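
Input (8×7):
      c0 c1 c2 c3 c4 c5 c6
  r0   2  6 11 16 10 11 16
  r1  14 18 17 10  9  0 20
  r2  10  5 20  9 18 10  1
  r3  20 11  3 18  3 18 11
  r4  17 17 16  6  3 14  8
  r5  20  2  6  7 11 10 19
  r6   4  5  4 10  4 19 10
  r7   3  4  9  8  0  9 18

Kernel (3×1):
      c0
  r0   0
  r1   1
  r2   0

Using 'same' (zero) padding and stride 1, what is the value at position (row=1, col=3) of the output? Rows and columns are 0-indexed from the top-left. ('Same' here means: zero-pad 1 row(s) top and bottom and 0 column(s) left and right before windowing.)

The receptive field on the zero-padded input at this output position is [16 / 10 / 9]. Elementwise product with the kernel and sum: 10·1.

10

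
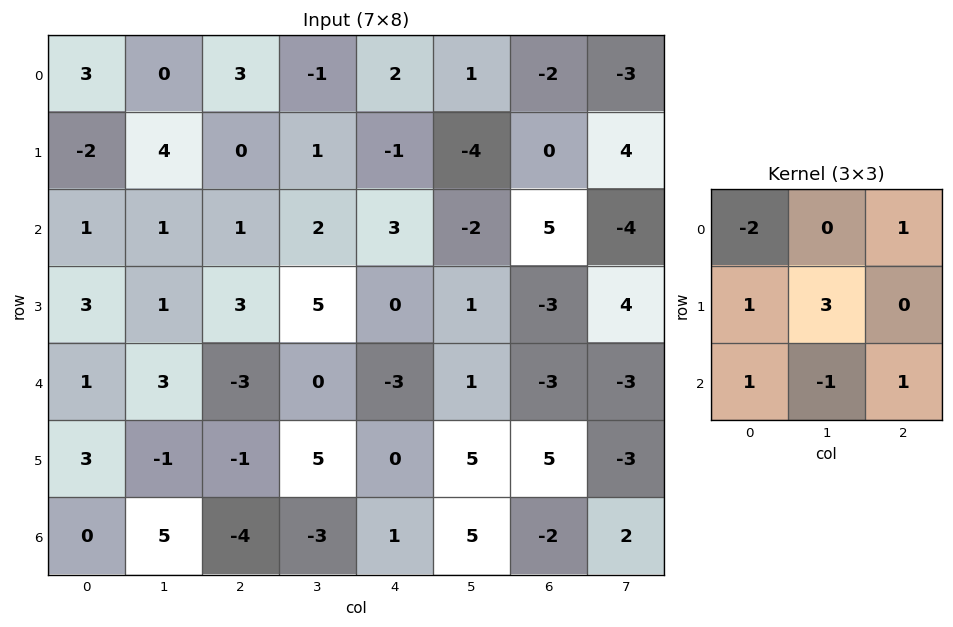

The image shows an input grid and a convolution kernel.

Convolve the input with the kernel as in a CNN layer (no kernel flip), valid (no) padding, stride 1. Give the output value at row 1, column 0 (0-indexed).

13

The receptive field on the input at this output position is [-2 4 0 / 1 1 1 / 3 1 3]. Elementwise product with the kernel and sum: -2·-2 + 0·1 + 1·1 + 1·3 + 3·1 + 1·-1 + 3·1.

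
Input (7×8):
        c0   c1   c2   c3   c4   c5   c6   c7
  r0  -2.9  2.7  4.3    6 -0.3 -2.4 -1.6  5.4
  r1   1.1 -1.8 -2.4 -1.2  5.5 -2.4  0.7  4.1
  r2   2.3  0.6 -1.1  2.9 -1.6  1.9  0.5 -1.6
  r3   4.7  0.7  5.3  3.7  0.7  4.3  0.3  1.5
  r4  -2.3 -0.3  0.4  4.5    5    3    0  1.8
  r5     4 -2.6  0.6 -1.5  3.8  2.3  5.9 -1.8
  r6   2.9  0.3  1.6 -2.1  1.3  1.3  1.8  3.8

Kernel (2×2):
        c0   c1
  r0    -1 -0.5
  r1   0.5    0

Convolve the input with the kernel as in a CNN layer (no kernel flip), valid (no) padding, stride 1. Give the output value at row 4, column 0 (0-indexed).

4.45

The receptive field on the input at this output position is [-2.3 -0.3 / 4 -2.6]. Elementwise product with the kernel and sum: -2.3·-1 + -0.3·-0.5 + 4·0.5.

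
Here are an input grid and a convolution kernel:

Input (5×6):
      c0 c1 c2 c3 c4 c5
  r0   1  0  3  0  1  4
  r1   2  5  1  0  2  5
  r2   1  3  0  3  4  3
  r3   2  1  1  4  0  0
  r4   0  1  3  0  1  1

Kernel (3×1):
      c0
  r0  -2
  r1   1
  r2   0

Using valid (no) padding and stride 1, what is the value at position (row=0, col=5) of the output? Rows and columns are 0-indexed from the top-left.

-3

The receptive field on the input at this output position is [4 / 5 / 3]. Elementwise product with the kernel and sum: 4·-2 + 5·1.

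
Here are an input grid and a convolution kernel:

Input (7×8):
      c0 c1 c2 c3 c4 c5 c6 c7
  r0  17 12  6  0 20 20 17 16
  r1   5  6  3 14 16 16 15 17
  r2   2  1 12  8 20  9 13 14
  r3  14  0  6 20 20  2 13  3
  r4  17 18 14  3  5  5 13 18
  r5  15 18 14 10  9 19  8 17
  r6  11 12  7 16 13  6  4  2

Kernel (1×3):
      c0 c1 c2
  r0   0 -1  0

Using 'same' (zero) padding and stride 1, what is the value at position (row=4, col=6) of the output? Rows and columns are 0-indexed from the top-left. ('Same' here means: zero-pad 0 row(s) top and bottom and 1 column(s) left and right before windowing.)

-13

The receptive field on the zero-padded input at this output position is [5 13 18]. Elementwise product with the kernel and sum: 13·-1.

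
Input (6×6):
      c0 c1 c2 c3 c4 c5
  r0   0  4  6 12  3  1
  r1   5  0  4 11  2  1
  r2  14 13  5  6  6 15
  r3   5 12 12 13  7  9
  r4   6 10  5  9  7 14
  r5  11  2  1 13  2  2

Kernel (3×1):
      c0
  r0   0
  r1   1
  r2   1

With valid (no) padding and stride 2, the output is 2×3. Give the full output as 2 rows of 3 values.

Output[0,0]: The receptive field on the input at this output position is [0 / 5 / 14]. Elementwise product with the kernel and sum: 5·1 + 14·1.
Output[0,1]: The receptive field on the input at this output position is [6 / 4 / 5]. Elementwise product with the kernel and sum: 4·1 + 5·1.

19 9 8
11 17 14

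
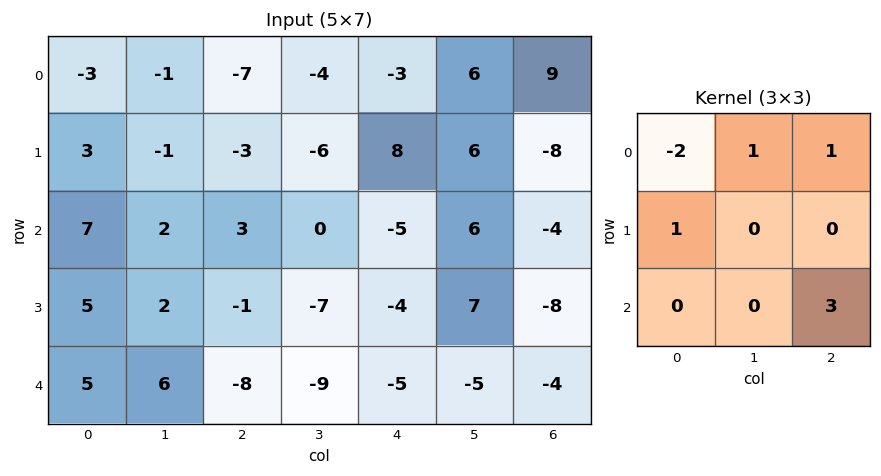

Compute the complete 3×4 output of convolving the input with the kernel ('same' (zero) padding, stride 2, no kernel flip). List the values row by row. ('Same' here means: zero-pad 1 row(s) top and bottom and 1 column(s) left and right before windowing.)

Output[0,0]: The receptive field on the zero-padded input at this output position is [0 0 0 / 0 -3 -1 / 0 3 -1]. Elementwise product with the kernel and sum: 0·-2 + 0·1 + 0·1 + 0·1 + -1·3.

-3 -19 14 6
8 -26 47 -14
7 -6 8 -27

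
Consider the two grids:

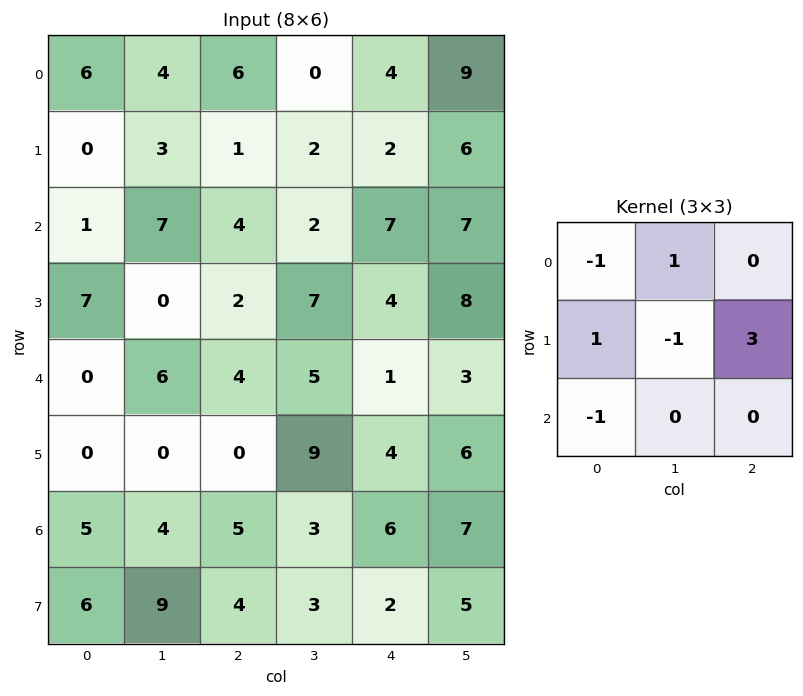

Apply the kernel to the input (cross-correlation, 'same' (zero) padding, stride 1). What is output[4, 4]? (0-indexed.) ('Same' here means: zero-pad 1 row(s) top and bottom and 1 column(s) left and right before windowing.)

The receptive field on the zero-padded input at this output position is [7 4 8 / 5 1 3 / 9 4 6]. Elementwise product with the kernel and sum: 7·-1 + 4·1 + 5·1 + 1·-1 + 3·3 + 9·-1.

1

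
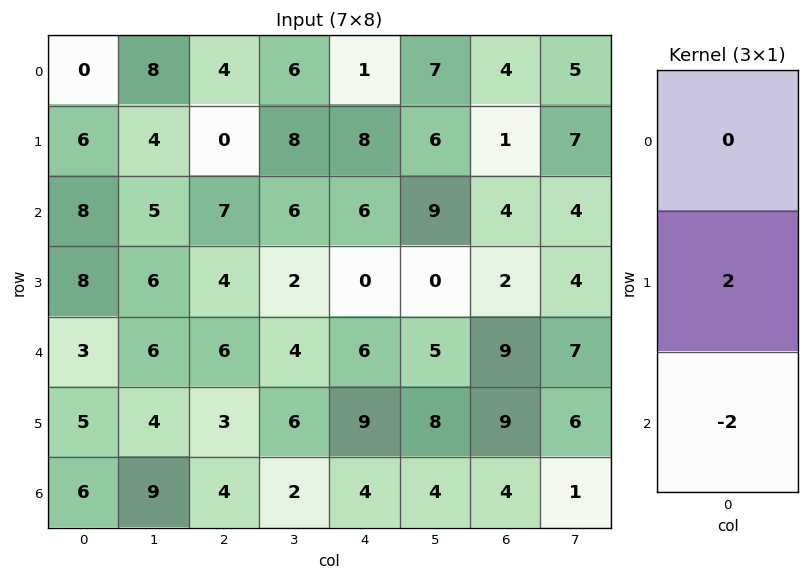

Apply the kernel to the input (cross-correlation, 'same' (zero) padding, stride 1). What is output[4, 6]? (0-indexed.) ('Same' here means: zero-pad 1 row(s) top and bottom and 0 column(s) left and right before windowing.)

0

The receptive field on the zero-padded input at this output position is [2 / 9 / 9]. Elementwise product with the kernel and sum: 9·2 + 9·-2.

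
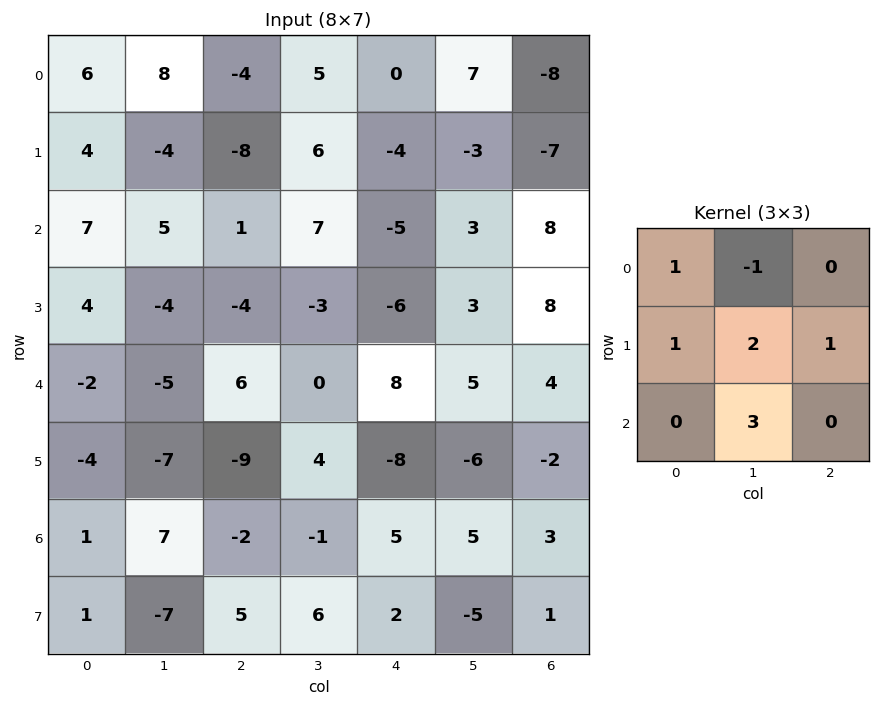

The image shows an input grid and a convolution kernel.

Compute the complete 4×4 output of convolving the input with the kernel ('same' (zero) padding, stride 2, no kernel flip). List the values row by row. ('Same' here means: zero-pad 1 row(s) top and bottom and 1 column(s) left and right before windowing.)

32 -19 0 -30
27 6 -8 47
-25 -20 0 2
16 19 32 10

Output[0,0]: The receptive field on the zero-padded input at this output position is [0 0 0 / 0 6 8 / 0 4 -4]. Elementwise product with the kernel and sum: 0·1 + 0·-1 + 0·1 + 6·2 + 8·1 + 4·3.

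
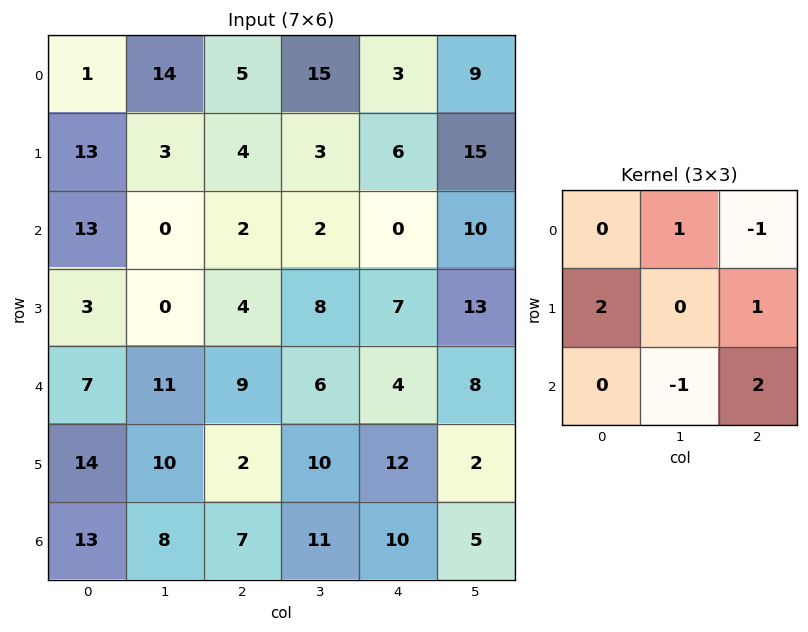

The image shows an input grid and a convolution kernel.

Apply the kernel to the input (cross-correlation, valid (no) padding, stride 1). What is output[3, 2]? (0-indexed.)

37

The receptive field on the input at this output position is [4 8 7 / 9 6 4 / 2 10 12]. Elementwise product with the kernel and sum: 8·1 + 7·-1 + 9·2 + 4·1 + 10·-1 + 12·2.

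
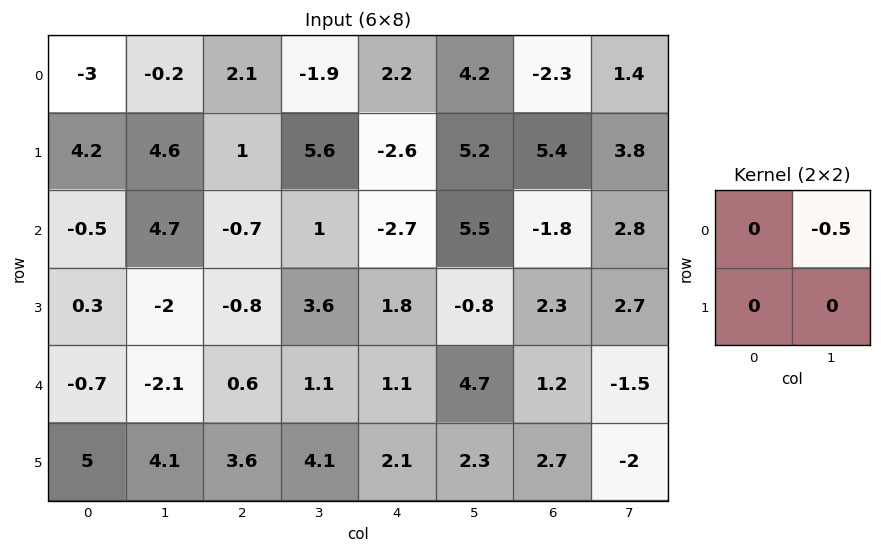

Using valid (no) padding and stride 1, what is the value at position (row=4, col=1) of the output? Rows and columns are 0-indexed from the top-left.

The receptive field on the input at this output position is [-2.1 0.6 / 4.1 3.6]. Elementwise product with the kernel and sum: 0.6·-0.5.

-0.3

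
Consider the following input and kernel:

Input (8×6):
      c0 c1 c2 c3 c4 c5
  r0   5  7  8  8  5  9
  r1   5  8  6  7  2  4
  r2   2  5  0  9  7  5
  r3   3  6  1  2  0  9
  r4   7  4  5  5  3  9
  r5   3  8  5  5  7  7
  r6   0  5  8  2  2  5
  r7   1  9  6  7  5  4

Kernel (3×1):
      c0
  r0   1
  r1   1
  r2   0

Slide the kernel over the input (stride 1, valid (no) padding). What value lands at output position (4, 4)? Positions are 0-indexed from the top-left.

The receptive field on the input at this output position is [3 / 7 / 2]. Elementwise product with the kernel and sum: 3·1 + 7·1.

10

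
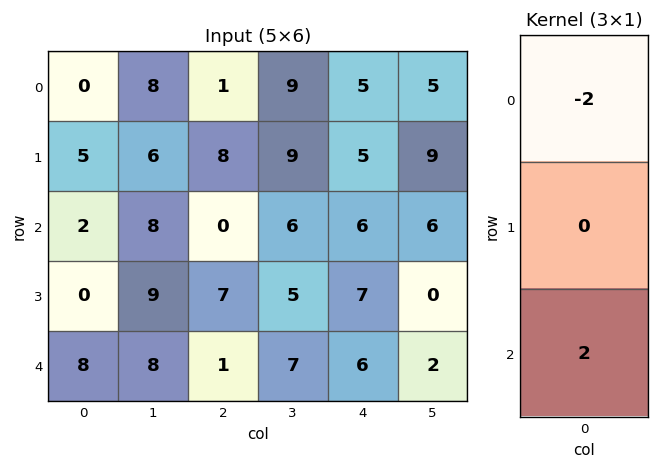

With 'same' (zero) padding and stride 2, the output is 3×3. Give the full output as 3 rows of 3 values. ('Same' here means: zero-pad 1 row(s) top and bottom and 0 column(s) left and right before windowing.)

Output[0,0]: The receptive field on the zero-padded input at this output position is [0 / 0 / 5]. Elementwise product with the kernel and sum: 0·-2 + 5·2.
Output[0,1]: The receptive field on the zero-padded input at this output position is [0 / 1 / 8]. Elementwise product with the kernel and sum: 0·-2 + 8·2.

10 16 10
-10 -2 4
0 -14 -14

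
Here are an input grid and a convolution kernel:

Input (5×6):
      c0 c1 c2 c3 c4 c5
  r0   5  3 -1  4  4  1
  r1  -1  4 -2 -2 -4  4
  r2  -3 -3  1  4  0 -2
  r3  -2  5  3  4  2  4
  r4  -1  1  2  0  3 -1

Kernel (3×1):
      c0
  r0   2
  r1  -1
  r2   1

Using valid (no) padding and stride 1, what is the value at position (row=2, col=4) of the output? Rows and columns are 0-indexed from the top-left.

1

The receptive field on the input at this output position is [0 / 2 / 3]. Elementwise product with the kernel and sum: 0·2 + 2·-1 + 3·1.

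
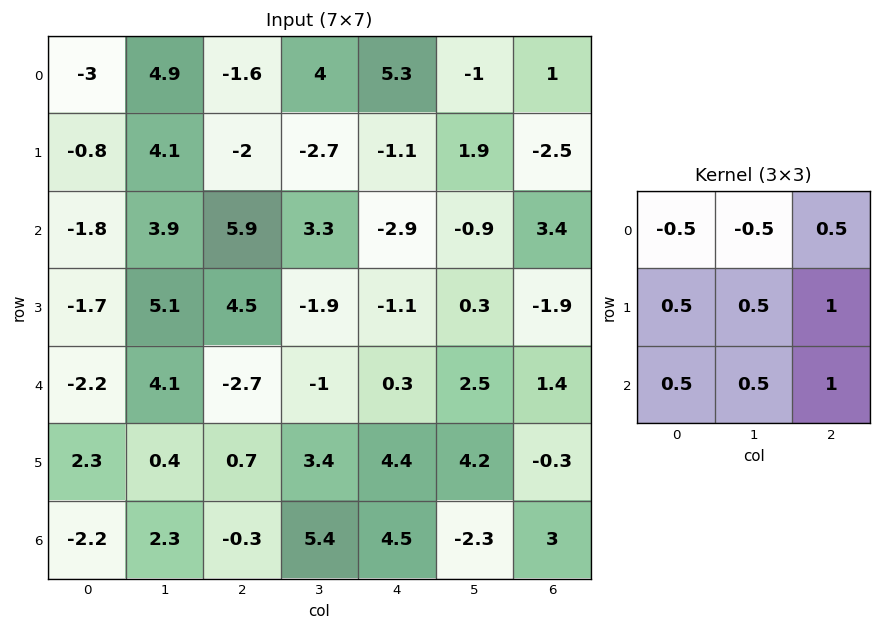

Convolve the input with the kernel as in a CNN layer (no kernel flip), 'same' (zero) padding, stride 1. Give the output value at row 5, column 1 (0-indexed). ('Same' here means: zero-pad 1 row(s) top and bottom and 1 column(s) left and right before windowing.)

The receptive field on the zero-padded input at this output position is [-2.2 4.1 -2.7 / 2.3 0.4 0.7 / -2.2 2.3 -0.3]. Elementwise product with the kernel and sum: -2.2·-0.5 + 4.1·-0.5 + -2.7·0.5 + 2.3·0.5 + 0.4·0.5 + 0.7·1 + -2.2·0.5 + 2.3·0.5 + -0.3·1.

-0.5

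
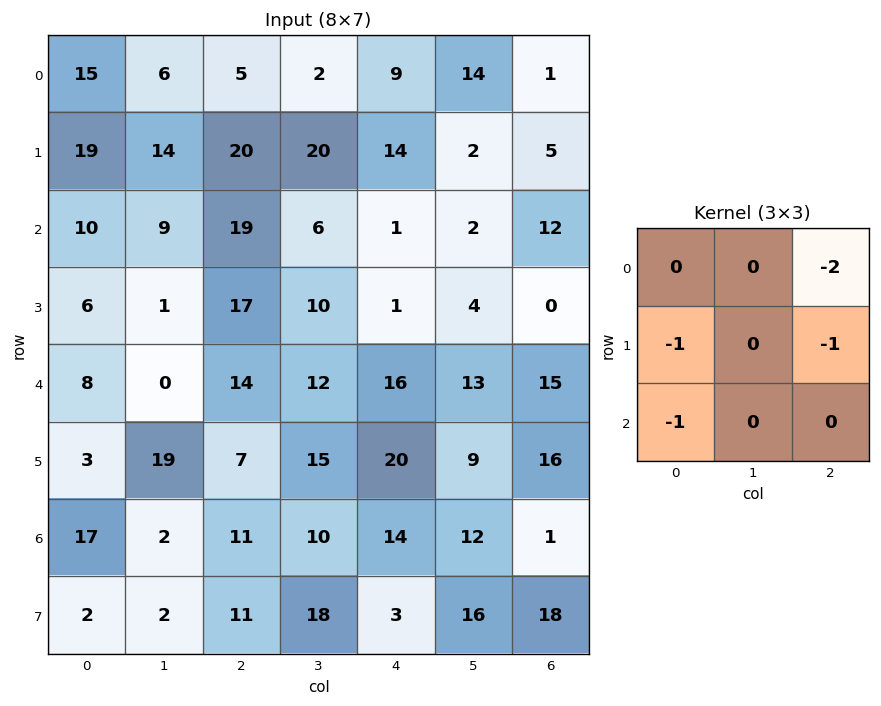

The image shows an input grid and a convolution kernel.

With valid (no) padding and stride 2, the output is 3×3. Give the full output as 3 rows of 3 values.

-59 -71 -22
-69 -34 -41
-55 -70 -80

Output[0,0]: The receptive field on the input at this output position is [15 6 5 / 19 14 20 / 10 9 19]. Elementwise product with the kernel and sum: 5·-2 + 19·-1 + 20·-1 + 10·-1.
Output[0,1]: The receptive field on the input at this output position is [5 2 9 / 20 20 14 / 19 6 1]. Elementwise product with the kernel and sum: 9·-2 + 20·-1 + 14·-1 + 19·-1.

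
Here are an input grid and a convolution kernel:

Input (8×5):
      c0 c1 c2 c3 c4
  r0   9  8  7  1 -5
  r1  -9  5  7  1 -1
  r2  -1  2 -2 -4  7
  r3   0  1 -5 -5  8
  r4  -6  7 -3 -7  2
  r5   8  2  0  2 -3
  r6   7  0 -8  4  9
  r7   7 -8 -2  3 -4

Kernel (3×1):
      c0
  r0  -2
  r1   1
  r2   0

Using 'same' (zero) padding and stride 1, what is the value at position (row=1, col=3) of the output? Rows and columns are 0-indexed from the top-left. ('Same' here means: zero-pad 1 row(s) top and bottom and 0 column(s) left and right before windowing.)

-1

The receptive field on the zero-padded input at this output position is [1 / 1 / -4]. Elementwise product with the kernel and sum: 1·-2 + 1·1.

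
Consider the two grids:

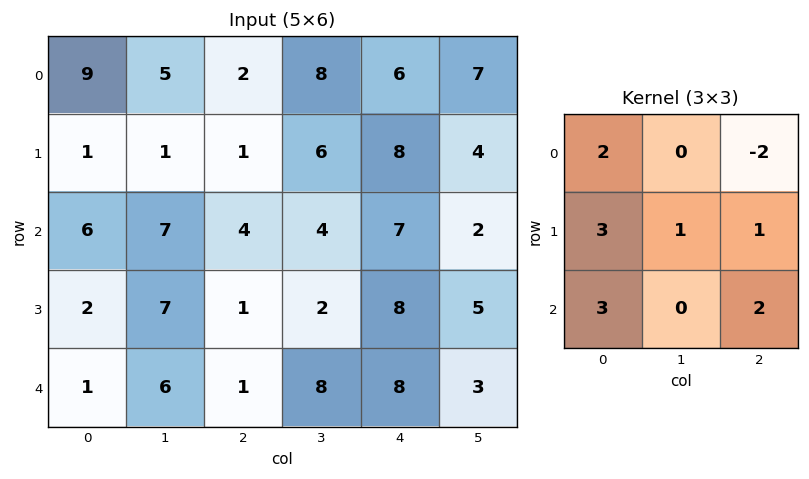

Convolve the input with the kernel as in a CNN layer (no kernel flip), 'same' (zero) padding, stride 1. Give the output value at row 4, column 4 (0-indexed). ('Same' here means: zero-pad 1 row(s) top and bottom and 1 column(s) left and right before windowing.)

29

The receptive field on the zero-padded input at this output position is [2 8 5 / 8 8 3 / 0 0 0]. Elementwise product with the kernel and sum: 2·2 + 5·-2 + 8·3 + 8·1 + 3·1 + 0·3 + 0·2.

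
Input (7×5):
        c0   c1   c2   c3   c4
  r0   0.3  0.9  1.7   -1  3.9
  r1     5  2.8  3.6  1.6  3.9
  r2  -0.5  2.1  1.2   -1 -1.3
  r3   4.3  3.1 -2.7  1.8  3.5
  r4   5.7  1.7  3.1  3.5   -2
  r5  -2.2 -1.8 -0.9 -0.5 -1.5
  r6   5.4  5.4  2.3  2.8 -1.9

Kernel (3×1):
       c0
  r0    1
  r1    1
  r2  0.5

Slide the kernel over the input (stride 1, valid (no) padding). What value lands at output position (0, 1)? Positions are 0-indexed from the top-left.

4.75

The receptive field on the input at this output position is [0.9 / 2.8 / 2.1]. Elementwise product with the kernel and sum: 0.9·1 + 2.8·1 + 2.1·0.5.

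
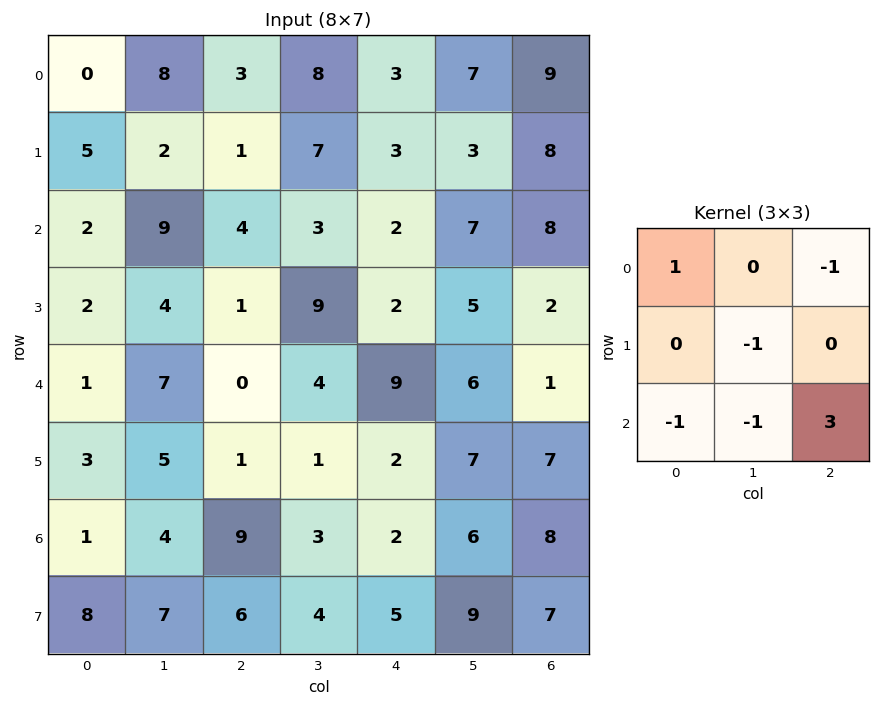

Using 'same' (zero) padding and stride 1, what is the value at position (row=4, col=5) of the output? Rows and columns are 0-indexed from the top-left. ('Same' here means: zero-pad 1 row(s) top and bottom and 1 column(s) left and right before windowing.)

The receptive field on the zero-padded input at this output position is [2 5 2 / 9 6 1 / 2 7 7]. Elementwise product with the kernel and sum: 2·1 + 2·-1 + 6·-1 + 2·-1 + 7·-1 + 7·3.

6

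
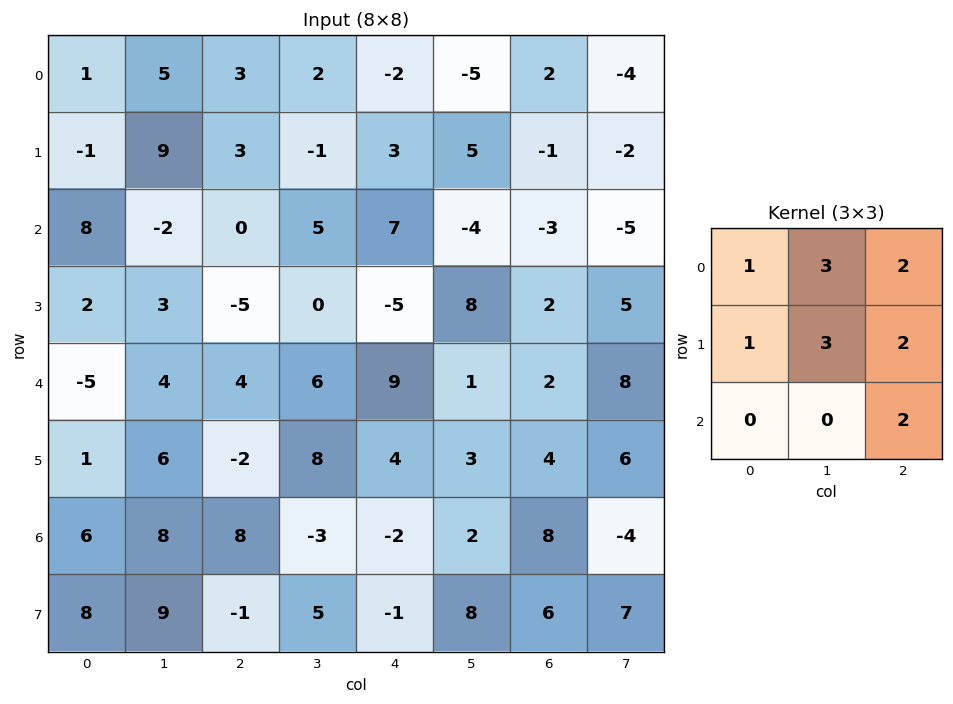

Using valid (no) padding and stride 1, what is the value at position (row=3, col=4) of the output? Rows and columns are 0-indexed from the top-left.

The receptive field on the input at this output position is [-5 8 2 / 9 1 2 / 4 3 4]. Elementwise product with the kernel and sum: -5·1 + 8·3 + 2·2 + 9·1 + 1·3 + 2·2 + 4·2.

47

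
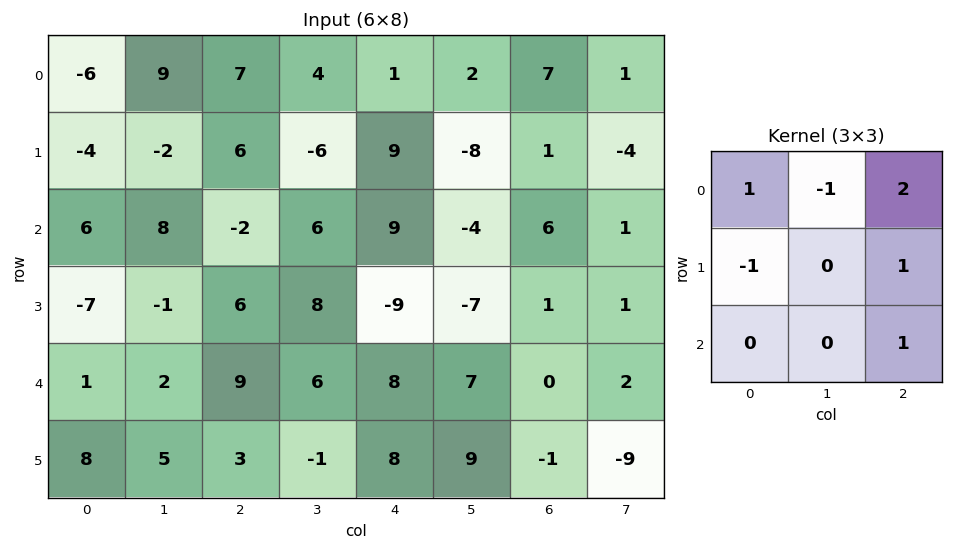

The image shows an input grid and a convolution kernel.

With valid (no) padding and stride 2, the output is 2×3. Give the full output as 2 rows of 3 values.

7 17 11
16 3 35

Output[0,0]: The receptive field on the input at this output position is [-6 9 7 / -4 -2 6 / 6 8 -2]. Elementwise product with the kernel and sum: -6·1 + 9·-1 + 7·2 + -4·-1 + 6·1 + -2·1.
Output[0,1]: The receptive field on the input at this output position is [7 4 1 / 6 -6 9 / -2 6 9]. Elementwise product with the kernel and sum: 7·1 + 4·-1 + 1·2 + 6·-1 + 9·1 + 9·1.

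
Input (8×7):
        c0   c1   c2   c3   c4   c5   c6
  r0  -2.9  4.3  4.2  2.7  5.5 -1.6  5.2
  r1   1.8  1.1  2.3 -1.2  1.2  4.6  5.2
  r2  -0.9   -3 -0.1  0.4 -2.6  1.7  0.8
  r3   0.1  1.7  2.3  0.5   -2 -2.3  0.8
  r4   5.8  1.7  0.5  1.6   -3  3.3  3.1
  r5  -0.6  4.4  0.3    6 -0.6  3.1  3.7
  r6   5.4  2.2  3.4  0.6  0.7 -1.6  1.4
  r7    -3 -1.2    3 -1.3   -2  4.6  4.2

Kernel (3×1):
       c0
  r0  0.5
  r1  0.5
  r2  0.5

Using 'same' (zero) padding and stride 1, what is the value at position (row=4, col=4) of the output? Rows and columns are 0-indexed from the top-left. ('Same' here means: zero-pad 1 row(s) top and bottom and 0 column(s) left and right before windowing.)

-2.8

The receptive field on the zero-padded input at this output position is [-2 / -3 / -0.6]. Elementwise product with the kernel and sum: -2·0.5 + -3·0.5 + -0.6·0.5.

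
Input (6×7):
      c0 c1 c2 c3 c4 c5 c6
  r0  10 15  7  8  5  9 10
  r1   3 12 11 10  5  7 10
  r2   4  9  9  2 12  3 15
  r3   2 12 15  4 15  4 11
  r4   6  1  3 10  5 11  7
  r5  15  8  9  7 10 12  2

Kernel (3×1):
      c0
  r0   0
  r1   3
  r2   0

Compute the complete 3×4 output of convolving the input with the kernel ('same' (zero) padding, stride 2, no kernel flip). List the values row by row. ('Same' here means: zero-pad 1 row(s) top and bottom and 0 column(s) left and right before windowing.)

Output[0,0]: The receptive field on the zero-padded input at this output position is [0 / 10 / 3]. Elementwise product with the kernel and sum: 10·3.
Output[0,1]: The receptive field on the zero-padded input at this output position is [0 / 7 / 11]. Elementwise product with the kernel and sum: 7·3.

30 21 15 30
12 27 36 45
18 9 15 21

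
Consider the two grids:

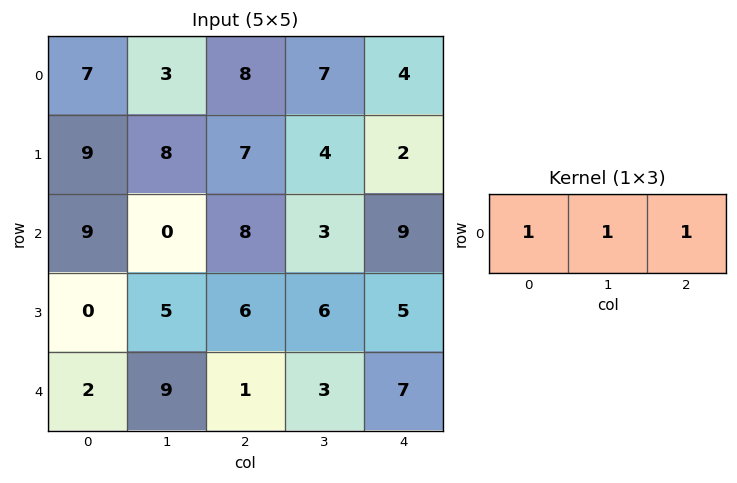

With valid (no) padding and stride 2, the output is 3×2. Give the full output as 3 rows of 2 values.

Output[0,0]: The receptive field on the input at this output position is [7 3 8]. Elementwise product with the kernel and sum: 7·1 + 3·1 + 8·1.

18 19
17 20
12 11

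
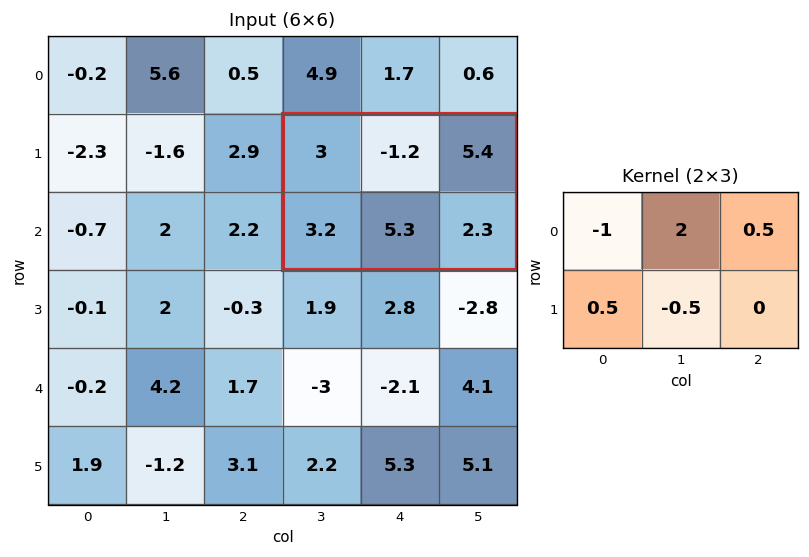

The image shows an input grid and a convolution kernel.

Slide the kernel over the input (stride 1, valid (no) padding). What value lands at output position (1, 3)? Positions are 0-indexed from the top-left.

The receptive field on the input at this output position is [3 -1.2 5.4 / 3.2 5.3 2.3]. Elementwise product with the kernel and sum: 3·-1 + -1.2·2 + 5.4·0.5 + 3.2·0.5 + 5.3·-0.5.

-3.75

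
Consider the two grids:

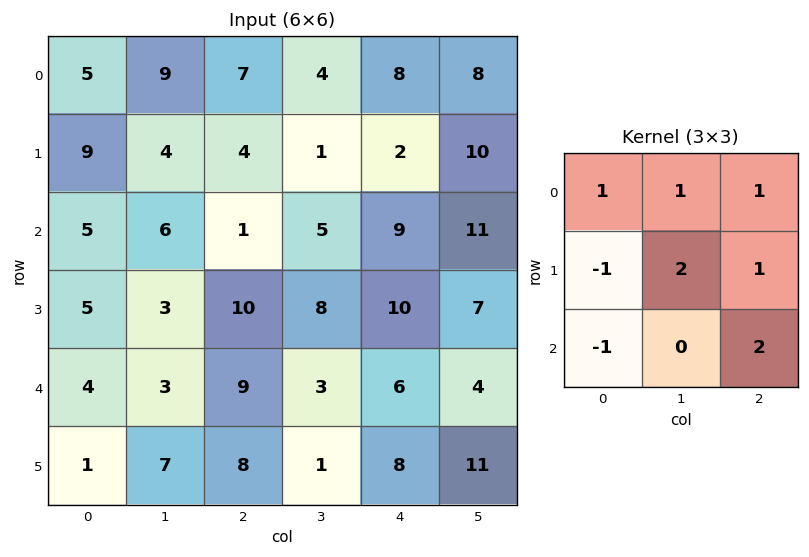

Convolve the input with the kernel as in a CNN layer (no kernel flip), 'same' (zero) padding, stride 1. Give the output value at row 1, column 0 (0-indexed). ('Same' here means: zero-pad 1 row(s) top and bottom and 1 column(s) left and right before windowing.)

48

The receptive field on the zero-padded input at this output position is [0 5 9 / 0 9 4 / 0 5 6]. Elementwise product with the kernel and sum: 0·1 + 5·1 + 9·1 + 0·-1 + 9·2 + 4·1 + 0·-1 + 6·2.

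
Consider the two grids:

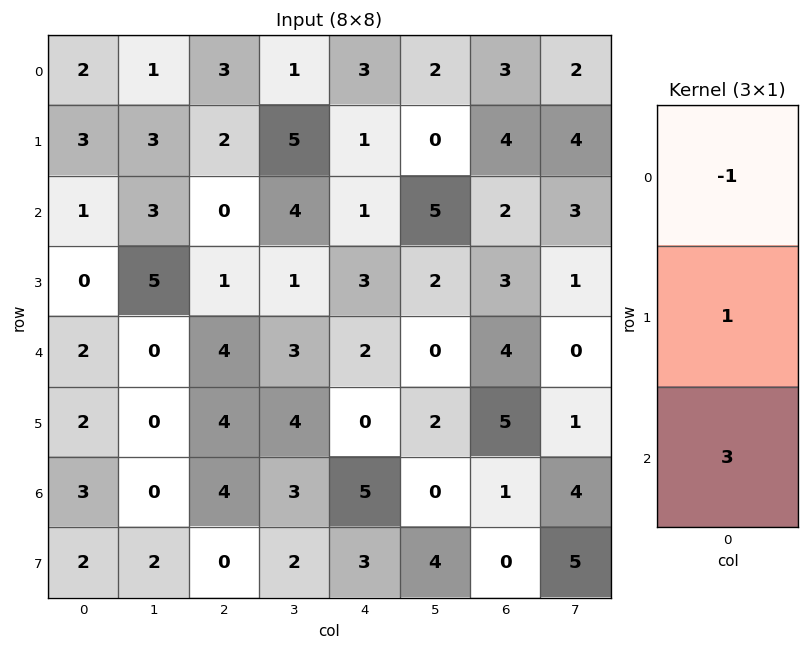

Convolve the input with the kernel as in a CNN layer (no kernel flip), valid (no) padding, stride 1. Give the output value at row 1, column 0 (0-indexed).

The receptive field on the input at this output position is [3 / 1 / 0]. Elementwise product with the kernel and sum: 3·-1 + 1·1 + 0·3.

-2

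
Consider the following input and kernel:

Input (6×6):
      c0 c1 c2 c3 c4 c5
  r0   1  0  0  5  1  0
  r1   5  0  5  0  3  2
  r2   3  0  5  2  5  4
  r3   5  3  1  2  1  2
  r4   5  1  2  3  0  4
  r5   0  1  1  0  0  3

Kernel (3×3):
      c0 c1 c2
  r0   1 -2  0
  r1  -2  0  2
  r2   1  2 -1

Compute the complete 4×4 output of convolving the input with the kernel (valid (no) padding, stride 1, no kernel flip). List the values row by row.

-1 8 -10 15
19 -3 9 0
0 -10 9 -9
-6 8 -6 -1

Output[0,0]: The receptive field on the input at this output position is [1 0 0 / 5 0 5 / 3 0 5]. Elementwise product with the kernel and sum: 1·1 + 0·-2 + 5·-2 + 5·2 + 3·1 + 0·2 + 5·-1.
Output[0,1]: The receptive field on the input at this output position is [0 0 5 / 0 5 0 / 0 5 2]. Elementwise product with the kernel and sum: 0·1 + 0·-2 + 0·-2 + 0·2 + 0·1 + 5·2 + 2·-1.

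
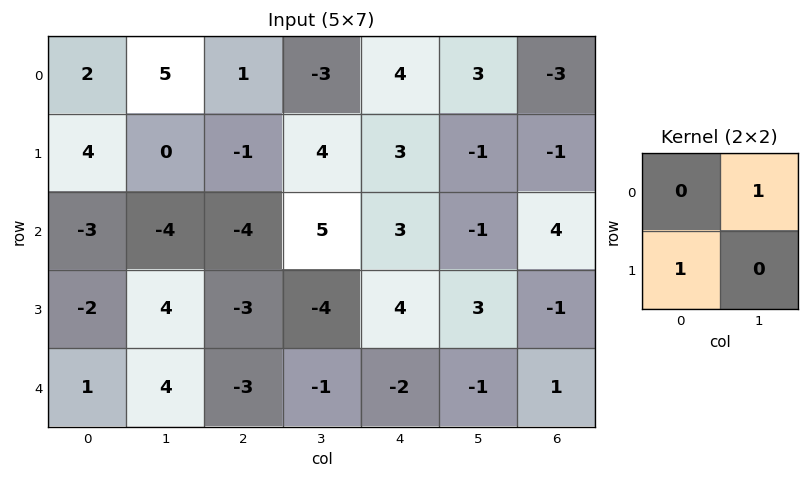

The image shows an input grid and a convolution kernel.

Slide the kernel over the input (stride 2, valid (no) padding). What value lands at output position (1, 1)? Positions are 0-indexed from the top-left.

2

The receptive field on the input at this output position is [-4 5 / -3 -4]. Elementwise product with the kernel and sum: 5·1 + -3·1.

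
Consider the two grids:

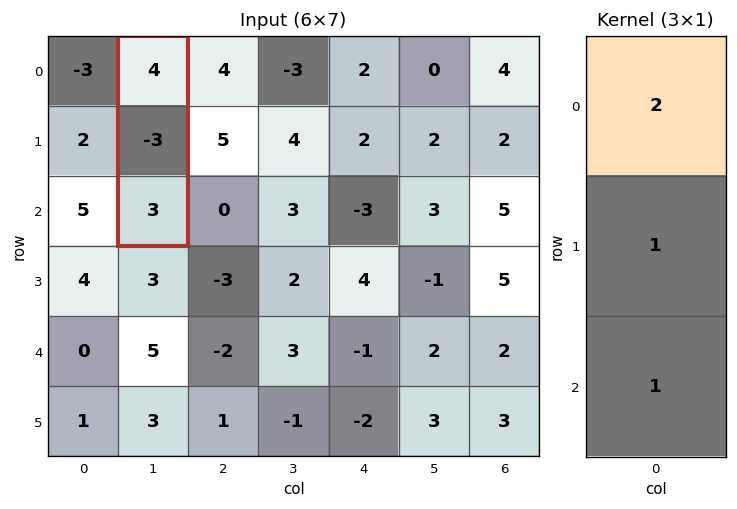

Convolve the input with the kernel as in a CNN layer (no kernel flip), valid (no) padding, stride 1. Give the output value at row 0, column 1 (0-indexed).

8

The receptive field on the input at this output position is [4 / -3 / 3]. Elementwise product with the kernel and sum: 4·2 + -3·1 + 3·1.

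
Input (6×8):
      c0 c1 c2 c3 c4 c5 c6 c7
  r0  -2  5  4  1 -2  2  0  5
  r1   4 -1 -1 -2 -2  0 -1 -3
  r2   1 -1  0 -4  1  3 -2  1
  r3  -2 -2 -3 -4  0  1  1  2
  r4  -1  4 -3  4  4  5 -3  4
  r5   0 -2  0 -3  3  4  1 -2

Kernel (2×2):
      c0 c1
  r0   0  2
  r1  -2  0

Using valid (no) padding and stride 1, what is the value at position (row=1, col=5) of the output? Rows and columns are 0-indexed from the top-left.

-8

The receptive field on the input at this output position is [0 -1 / 3 -2]. Elementwise product with the kernel and sum: -1·2 + 3·-2.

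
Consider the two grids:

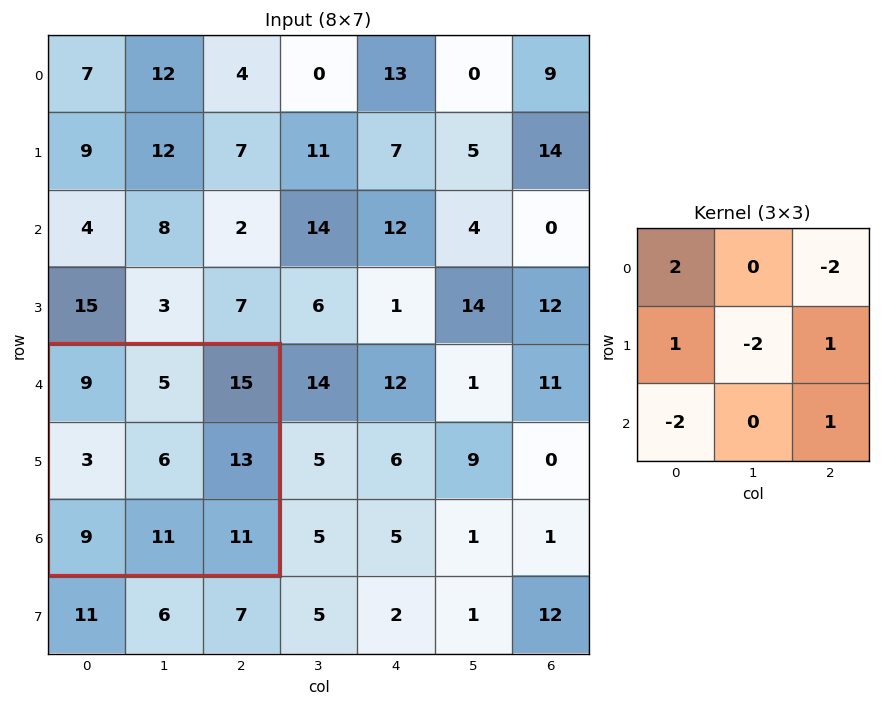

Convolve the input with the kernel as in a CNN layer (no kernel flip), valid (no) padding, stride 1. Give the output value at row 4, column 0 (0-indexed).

The receptive field on the input at this output position is [9 5 15 / 3 6 13 / 9 11 11]. Elementwise product with the kernel and sum: 9·2 + 15·-2 + 3·1 + 6·-2 + 13·1 + 9·-2 + 11·1.

-15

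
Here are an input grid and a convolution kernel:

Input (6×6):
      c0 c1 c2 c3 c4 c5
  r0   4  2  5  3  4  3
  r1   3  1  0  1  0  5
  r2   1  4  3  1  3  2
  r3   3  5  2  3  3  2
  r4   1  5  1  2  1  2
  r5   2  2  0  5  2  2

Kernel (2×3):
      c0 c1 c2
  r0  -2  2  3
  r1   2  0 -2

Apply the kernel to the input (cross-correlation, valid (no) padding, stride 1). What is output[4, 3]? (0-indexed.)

10

The receptive field on the input at this output position is [2 1 2 / 5 2 2]. Elementwise product with the kernel and sum: 2·-2 + 1·2 + 2·3 + 5·2 + 2·-2.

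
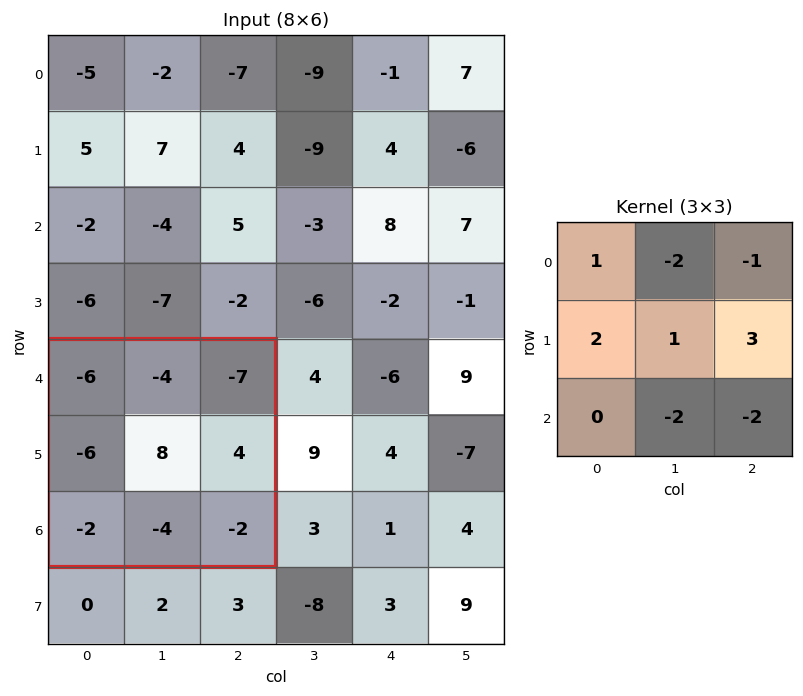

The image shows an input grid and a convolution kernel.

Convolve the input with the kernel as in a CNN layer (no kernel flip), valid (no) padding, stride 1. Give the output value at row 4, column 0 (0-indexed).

29

The receptive field on the input at this output position is [-6 -4 -7 / -6 8 4 / -2 -4 -2]. Elementwise product with the kernel and sum: -6·1 + -4·-2 + -7·-1 + -6·2 + 8·1 + 4·3 + -4·-2 + -2·-2.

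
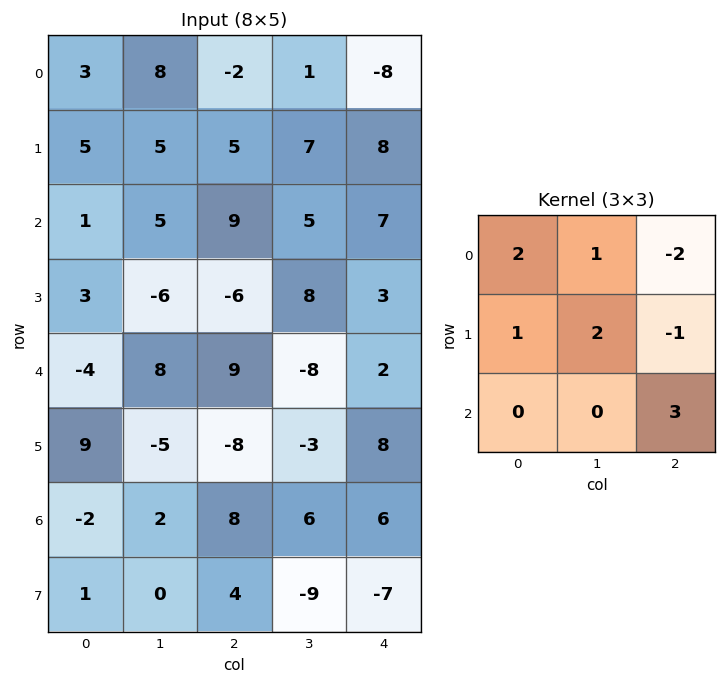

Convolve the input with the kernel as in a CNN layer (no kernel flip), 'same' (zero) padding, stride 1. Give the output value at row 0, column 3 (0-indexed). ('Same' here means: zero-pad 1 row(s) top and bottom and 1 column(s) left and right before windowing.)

32

The receptive field on the zero-padded input at this output position is [0 0 0 / -2 1 -8 / 5 7 8]. Elementwise product with the kernel and sum: 0·2 + 0·1 + 0·-2 + -2·1 + 1·2 + -8·-1 + 8·3.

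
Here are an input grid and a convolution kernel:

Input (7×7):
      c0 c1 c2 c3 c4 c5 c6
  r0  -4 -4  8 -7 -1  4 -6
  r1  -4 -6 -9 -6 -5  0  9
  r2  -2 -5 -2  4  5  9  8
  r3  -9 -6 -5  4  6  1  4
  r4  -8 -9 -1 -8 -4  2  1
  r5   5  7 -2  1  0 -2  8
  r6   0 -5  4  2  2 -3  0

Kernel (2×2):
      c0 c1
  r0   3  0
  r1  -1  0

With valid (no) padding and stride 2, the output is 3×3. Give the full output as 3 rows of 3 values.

-8 33 2
3 -1 9
-29 -1 -12

Output[0,0]: The receptive field on the input at this output position is [-4 -4 / -4 -6]. Elementwise product with the kernel and sum: -4·3 + -4·-1.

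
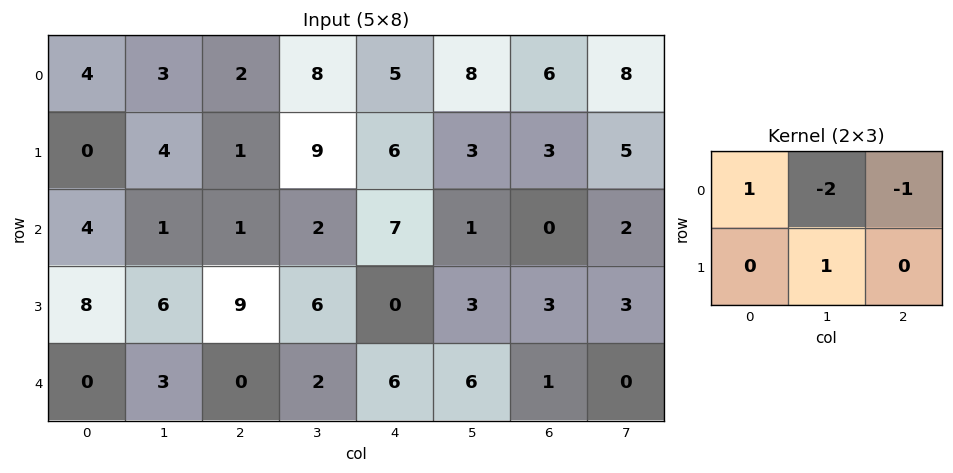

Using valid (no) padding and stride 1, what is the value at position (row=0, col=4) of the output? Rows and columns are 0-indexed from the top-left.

-14

The receptive field on the input at this output position is [5 8 6 / 6 3 3]. Elementwise product with the kernel and sum: 5·1 + 8·-2 + 6·-1 + 3·1.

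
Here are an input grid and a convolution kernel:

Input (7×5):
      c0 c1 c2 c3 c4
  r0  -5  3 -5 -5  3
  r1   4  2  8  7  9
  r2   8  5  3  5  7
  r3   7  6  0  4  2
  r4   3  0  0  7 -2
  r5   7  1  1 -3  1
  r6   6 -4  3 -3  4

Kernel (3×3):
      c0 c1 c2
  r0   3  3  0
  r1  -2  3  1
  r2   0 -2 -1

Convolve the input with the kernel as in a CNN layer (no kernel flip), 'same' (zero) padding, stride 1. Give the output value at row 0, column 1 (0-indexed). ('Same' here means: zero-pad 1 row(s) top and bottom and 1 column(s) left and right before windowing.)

The receptive field on the zero-padded input at this output position is [0 0 0 / -5 3 -5 / 4 2 8]. Elementwise product with the kernel and sum: 0·3 + 0·3 + -5·-2 + 3·3 + -5·1 + 2·-2 + 8·-1.

2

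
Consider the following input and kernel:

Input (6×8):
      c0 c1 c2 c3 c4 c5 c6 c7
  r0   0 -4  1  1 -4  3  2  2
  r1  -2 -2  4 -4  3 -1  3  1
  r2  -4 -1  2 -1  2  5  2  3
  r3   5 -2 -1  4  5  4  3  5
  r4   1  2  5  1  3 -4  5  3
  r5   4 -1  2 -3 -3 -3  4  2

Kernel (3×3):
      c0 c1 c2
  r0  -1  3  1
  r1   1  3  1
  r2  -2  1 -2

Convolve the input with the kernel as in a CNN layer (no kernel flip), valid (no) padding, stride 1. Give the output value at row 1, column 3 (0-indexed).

11

The receptive field on the input at this output position is [-4 3 -1 / -1 2 5 / 4 5 4]. Elementwise product with the kernel and sum: -4·-1 + 3·3 + -1·1 + -1·1 + 2·3 + 5·1 + 4·-2 + 5·1 + 4·-2.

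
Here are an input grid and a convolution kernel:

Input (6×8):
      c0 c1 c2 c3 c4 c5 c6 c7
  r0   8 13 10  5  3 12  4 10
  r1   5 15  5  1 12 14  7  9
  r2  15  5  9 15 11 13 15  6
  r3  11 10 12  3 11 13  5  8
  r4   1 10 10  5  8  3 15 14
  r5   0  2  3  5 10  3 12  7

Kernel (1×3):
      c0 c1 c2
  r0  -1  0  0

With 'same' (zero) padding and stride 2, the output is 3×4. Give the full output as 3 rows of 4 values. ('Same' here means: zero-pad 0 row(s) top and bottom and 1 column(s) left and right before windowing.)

0 -13 -5 -12
0 -5 -15 -13
0 -10 -5 -3

Output[0,0]: The receptive field on the zero-padded input at this output position is [0 8 13]. Elementwise product with the kernel and sum: 0·-1.
Output[0,1]: The receptive field on the zero-padded input at this output position is [13 10 5]. Elementwise product with the kernel and sum: 13·-1.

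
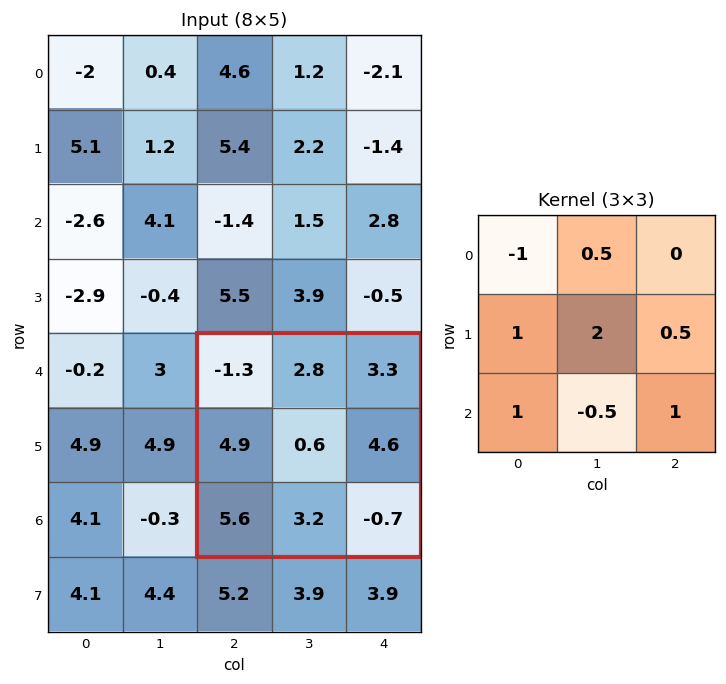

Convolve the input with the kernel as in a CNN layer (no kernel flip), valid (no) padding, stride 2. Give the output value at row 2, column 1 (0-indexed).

14.4

The receptive field on the input at this output position is [-1.3 2.8 3.3 / 4.9 0.6 4.6 / 5.6 3.2 -0.7]. Elementwise product with the kernel and sum: -1.3·-1 + 2.8·0.5 + 4.9·1 + 0.6·2 + 4.6·0.5 + 5.6·1 + 3.2·-0.5 + -0.7·1.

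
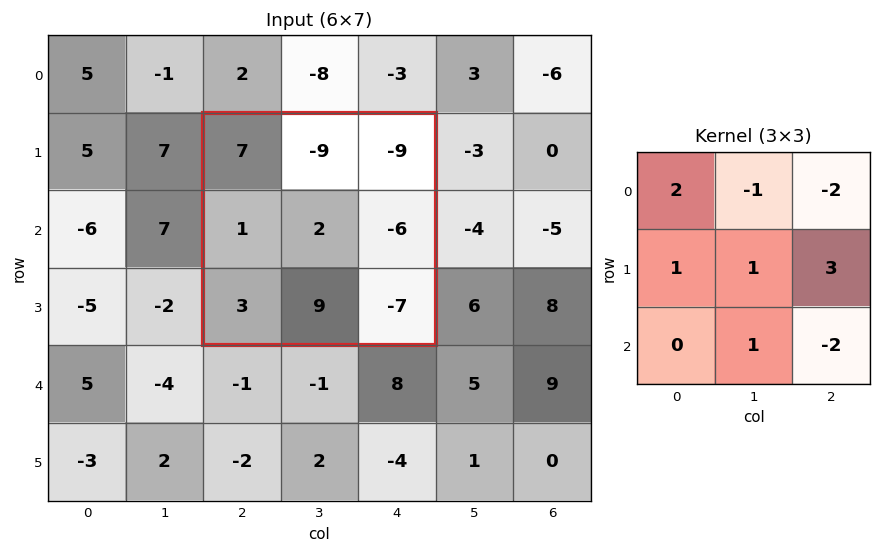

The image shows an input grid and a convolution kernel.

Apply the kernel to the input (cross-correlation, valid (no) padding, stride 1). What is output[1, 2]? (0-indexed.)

49

The receptive field on the input at this output position is [7 -9 -9 / 1 2 -6 / 3 9 -7]. Elementwise product with the kernel and sum: 7·2 + -9·-1 + -9·-2 + 1·1 + 2·1 + -6·3 + 9·1 + -7·-2.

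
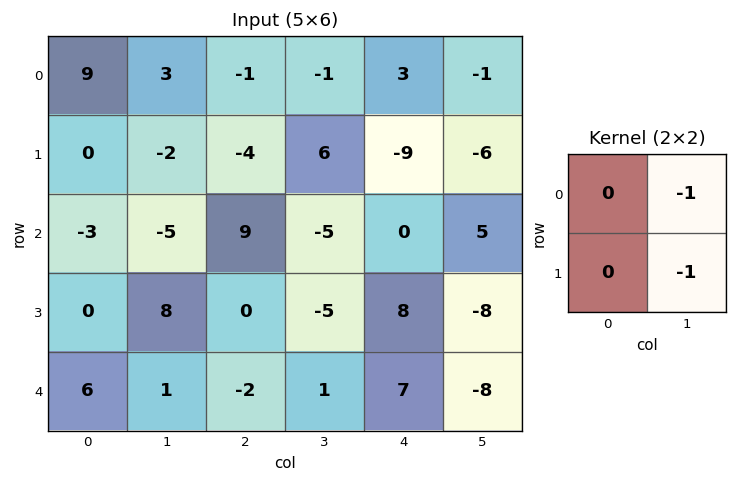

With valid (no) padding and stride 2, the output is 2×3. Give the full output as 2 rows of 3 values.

-1 -5 7
-3 10 3

Output[0,0]: The receptive field on the input at this output position is [9 3 / 0 -2]. Elementwise product with the kernel and sum: 3·-1 + -2·-1.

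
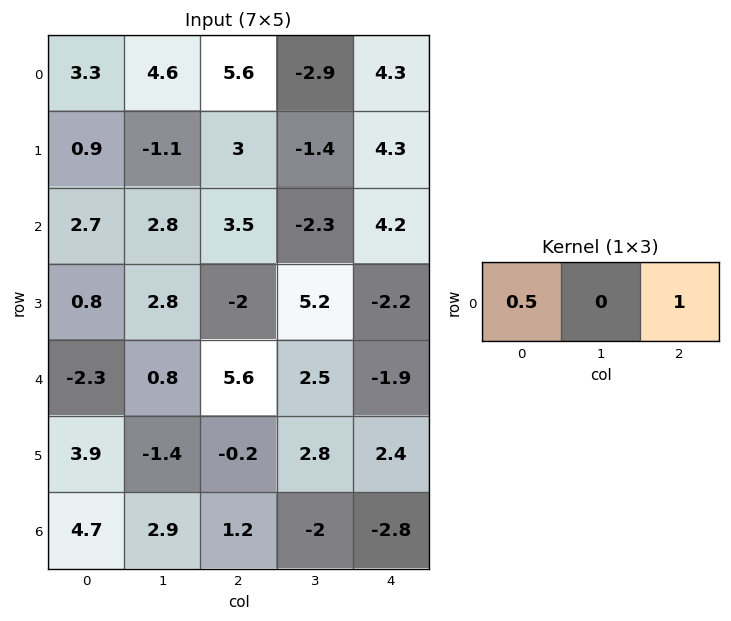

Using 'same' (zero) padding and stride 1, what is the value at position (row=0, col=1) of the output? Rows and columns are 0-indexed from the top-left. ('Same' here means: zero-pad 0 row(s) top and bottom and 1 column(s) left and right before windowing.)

The receptive field on the zero-padded input at this output position is [3.3 4.6 5.6]. Elementwise product with the kernel and sum: 3.3·0.5 + 5.6·1.

7.25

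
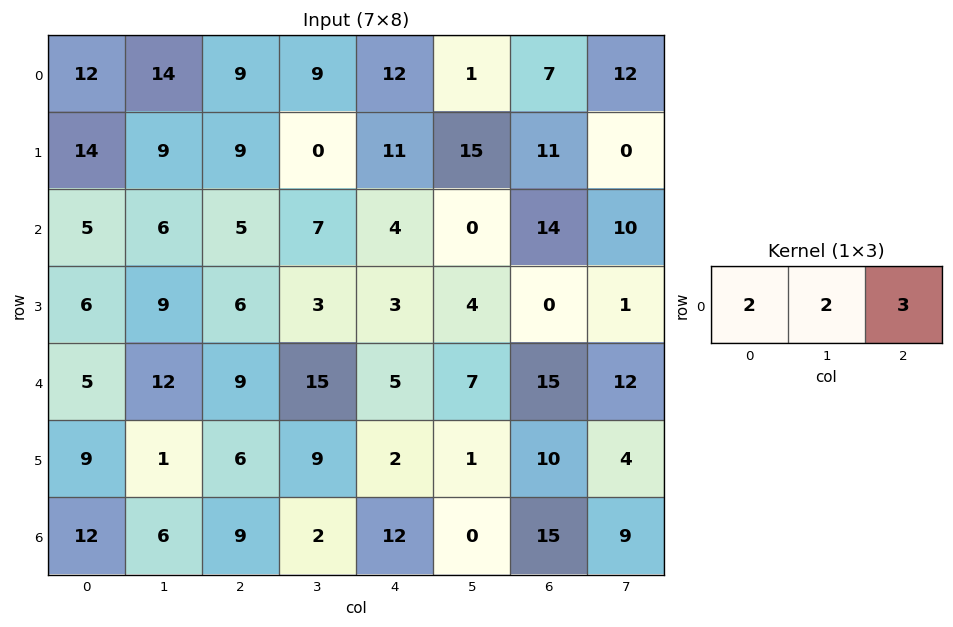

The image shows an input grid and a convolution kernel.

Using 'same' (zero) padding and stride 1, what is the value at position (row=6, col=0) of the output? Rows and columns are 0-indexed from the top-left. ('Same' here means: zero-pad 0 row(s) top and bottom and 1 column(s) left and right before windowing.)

The receptive field on the zero-padded input at this output position is [0 12 6]. Elementwise product with the kernel and sum: 0·2 + 12·2 + 6·3.

42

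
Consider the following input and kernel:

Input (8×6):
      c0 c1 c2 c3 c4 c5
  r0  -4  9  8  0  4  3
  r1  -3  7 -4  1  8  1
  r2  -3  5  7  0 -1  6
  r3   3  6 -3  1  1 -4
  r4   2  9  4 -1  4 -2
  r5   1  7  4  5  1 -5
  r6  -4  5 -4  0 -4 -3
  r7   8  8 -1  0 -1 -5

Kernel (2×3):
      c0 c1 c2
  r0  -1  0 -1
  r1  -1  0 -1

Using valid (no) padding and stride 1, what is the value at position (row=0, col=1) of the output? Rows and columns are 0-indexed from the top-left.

The receptive field on the input at this output position is [9 8 0 / 7 -4 1]. Elementwise product with the kernel and sum: 9·-1 + 0·-1 + 7·-1 + 1·-1.

-17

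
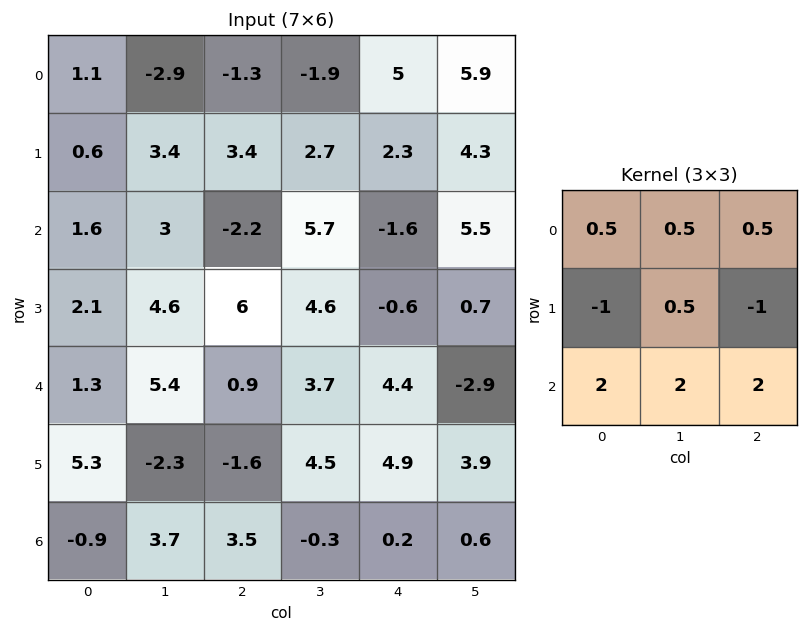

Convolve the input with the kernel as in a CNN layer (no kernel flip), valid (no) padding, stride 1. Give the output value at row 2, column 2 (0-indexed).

The receptive field on the input at this output position is [-2.2 5.7 -1.6 / 6 4.6 -0.6 / 0.9 3.7 4.4]. Elementwise product with the kernel and sum: -2.2·0.5 + 5.7·0.5 + -1.6·0.5 + 6·-1 + 4.6·0.5 + -0.6·-1 + 0.9·2 + 3.7·2 + 4.4·2.

15.85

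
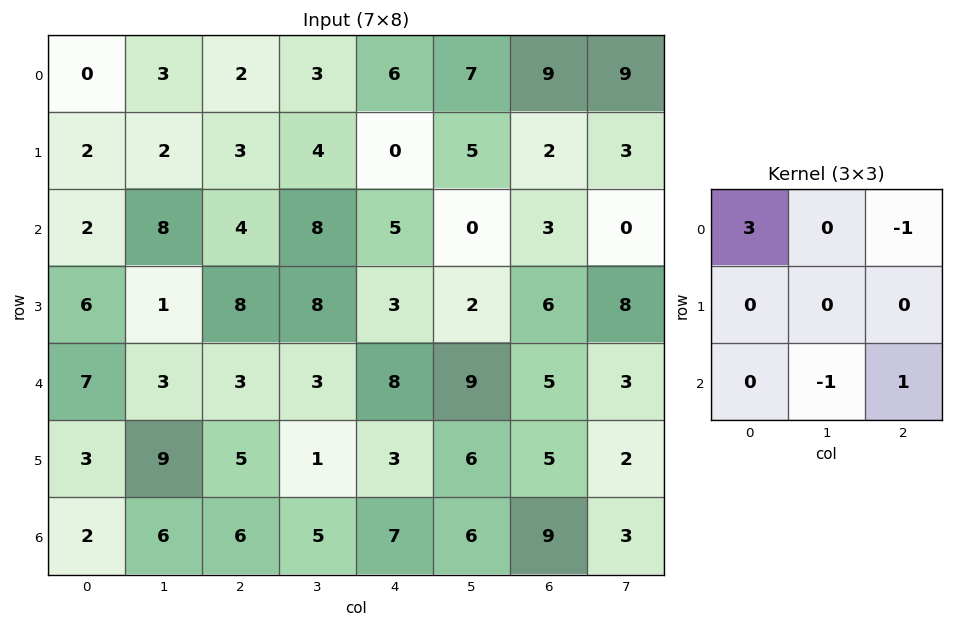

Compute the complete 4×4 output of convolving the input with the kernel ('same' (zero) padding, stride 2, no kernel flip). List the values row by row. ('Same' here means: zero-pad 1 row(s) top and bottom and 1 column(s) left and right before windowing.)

Output[0,0]: The receptive field on the zero-padded input at this output position is [0 0 0 / 0 0 3 / 0 2 2]. Elementwise product with the kernel and sum: 0·3 + 0·-1 + 2·-1 + 2·1.
Output[0,1]: The receptive field on the zero-padded input at this output position is [0 0 0 / 3 2 3 / 2 3 4]. Elementwise product with the kernel and sum: 0·3 + 0·-1 + 3·-1 + 4·1.

0 1 5 1
-7 2 6 14
5 -9 25 -5
-9 26 -3 16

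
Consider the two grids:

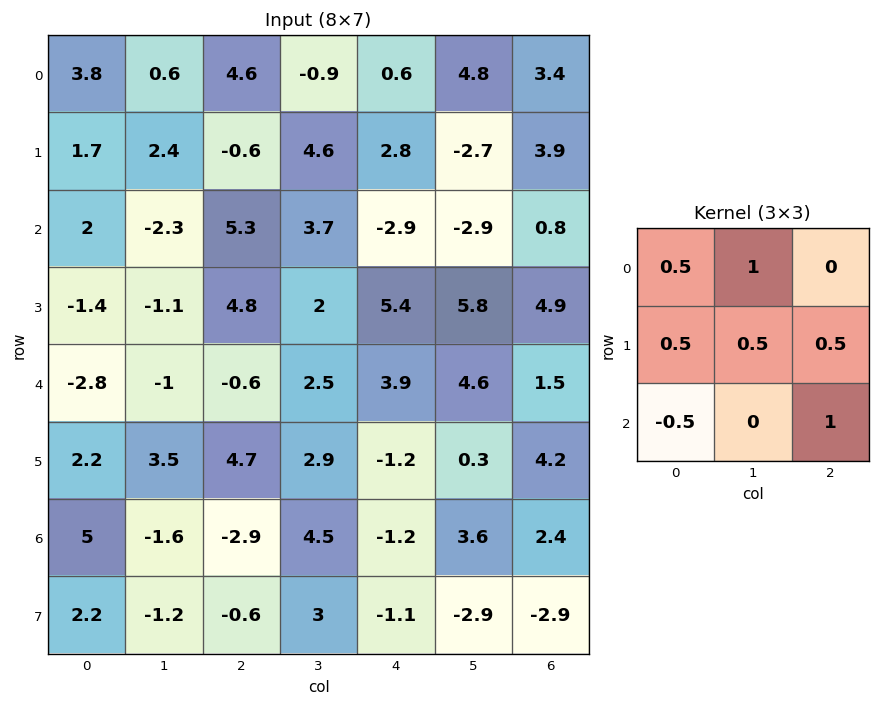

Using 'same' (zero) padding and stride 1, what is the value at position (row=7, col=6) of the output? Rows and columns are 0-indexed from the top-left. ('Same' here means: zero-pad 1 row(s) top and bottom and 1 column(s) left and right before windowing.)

1.3

The receptive field on the zero-padded input at this output position is [3.6 2.4 0 / -2.9 -2.9 0 / 0 0 0]. Elementwise product with the kernel and sum: 3.6·0.5 + 2.4·1 + -2.9·0.5 + -2.9·0.5 + 0·0.5 + 0·-0.5 + 0·1.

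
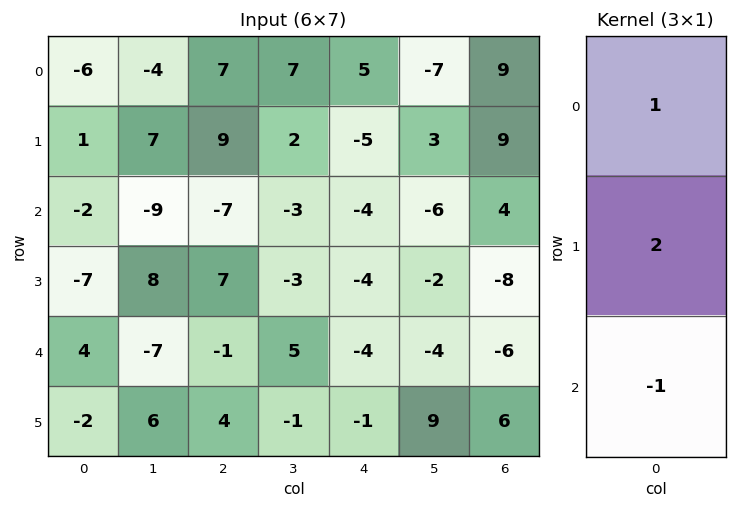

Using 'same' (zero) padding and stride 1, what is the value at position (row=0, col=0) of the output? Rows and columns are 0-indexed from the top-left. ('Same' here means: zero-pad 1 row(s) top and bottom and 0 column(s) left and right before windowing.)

-13

The receptive field on the zero-padded input at this output position is [0 / -6 / 1]. Elementwise product with the kernel and sum: 0·1 + -6·2 + 1·-1.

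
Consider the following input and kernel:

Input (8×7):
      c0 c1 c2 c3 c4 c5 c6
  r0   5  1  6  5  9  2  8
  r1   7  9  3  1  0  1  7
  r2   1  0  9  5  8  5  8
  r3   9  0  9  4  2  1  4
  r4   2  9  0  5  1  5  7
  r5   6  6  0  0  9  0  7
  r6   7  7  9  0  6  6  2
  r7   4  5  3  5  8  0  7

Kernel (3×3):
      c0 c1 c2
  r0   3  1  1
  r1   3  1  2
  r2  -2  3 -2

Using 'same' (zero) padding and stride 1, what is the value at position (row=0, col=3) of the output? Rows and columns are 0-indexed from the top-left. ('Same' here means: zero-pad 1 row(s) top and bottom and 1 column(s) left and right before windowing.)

38

The receptive field on the zero-padded input at this output position is [0 0 0 / 6 5 9 / 3 1 0]. Elementwise product with the kernel and sum: 0·3 + 0·1 + 0·1 + 6·3 + 5·1 + 9·2 + 3·-2 + 1·3 + 0·-2.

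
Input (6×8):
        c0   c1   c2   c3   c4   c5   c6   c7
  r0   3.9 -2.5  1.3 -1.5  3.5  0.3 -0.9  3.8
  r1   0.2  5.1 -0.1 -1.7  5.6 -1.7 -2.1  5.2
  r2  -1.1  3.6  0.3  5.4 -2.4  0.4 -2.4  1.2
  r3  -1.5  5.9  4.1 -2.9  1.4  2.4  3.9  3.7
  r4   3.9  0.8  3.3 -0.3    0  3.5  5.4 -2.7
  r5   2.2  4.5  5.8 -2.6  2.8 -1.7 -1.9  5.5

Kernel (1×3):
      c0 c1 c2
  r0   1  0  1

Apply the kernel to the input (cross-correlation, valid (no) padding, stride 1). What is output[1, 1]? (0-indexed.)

The receptive field on the input at this output position is [5.1 -0.1 -1.7]. Elementwise product with the kernel and sum: 5.1·1 + -1.7·1.

3.4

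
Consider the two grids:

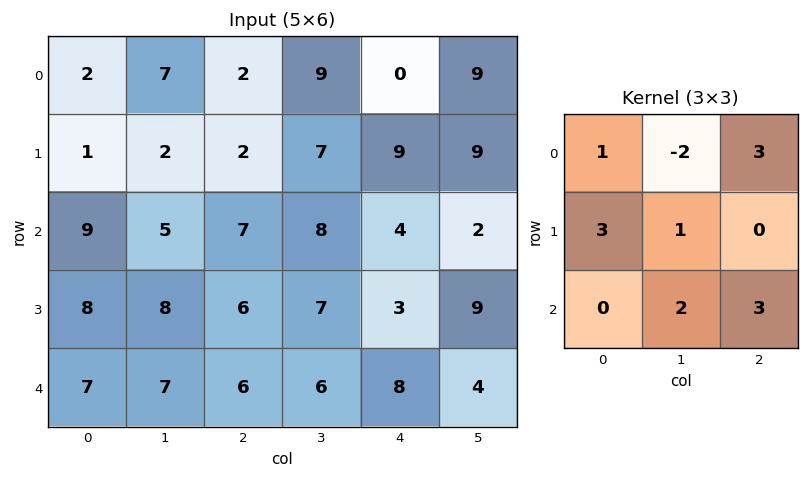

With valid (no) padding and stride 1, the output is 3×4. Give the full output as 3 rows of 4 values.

Output[0,0]: The receptive field on the input at this output position is [2 7 2 / 1 2 2 / 9 5 7]. Elementwise product with the kernel and sum: 2·1 + 7·-2 + 2·3 + 1·3 + 2·1 + 5·2 + 7·3.
Output[0,1]: The receptive field on the input at this output position is [7 2 9 / 2 2 7 / 5 7 8]. Elementwise product with the kernel and sum: 7·1 + 2·-2 + 9·3 + 2·3 + 2·1 + 7·2 + 8·3.

30 76 25 80
69 74 67 77
84 75 64 58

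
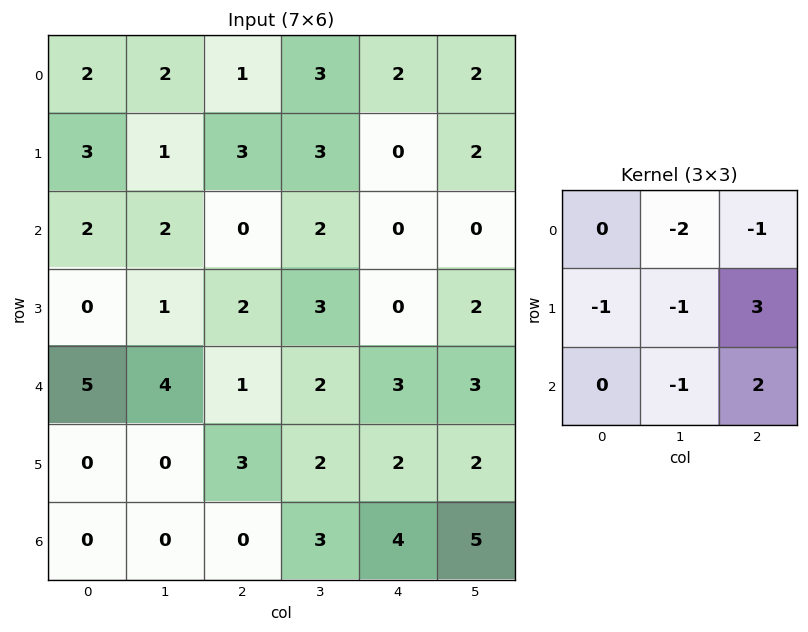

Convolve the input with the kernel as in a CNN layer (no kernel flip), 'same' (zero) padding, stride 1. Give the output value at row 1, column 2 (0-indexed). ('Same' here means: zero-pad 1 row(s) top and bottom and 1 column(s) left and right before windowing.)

The receptive field on the zero-padded input at this output position is [2 1 3 / 1 3 3 / 2 0 2]. Elementwise product with the kernel and sum: 1·-2 + 3·-1 + 1·-1 + 3·-1 + 3·3 + 0·-1 + 2·2.

4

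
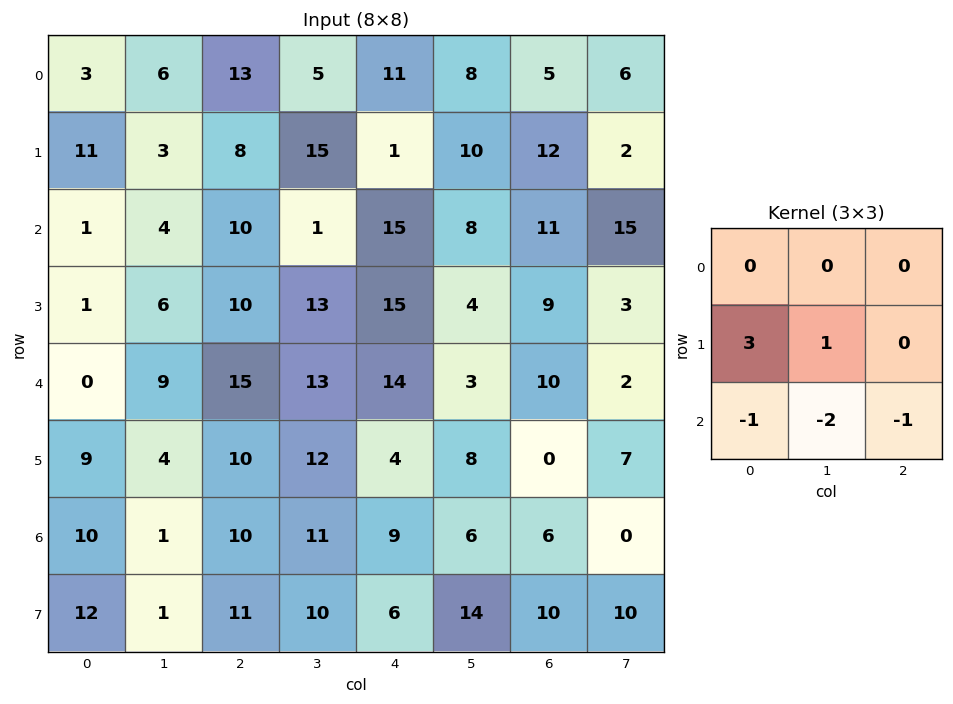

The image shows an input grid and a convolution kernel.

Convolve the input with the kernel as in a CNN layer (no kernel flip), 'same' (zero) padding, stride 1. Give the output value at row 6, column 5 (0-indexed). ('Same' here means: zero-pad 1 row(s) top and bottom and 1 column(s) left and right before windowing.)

The receptive field on the zero-padded input at this output position is [4 8 0 / 9 6 6 / 6 14 10]. Elementwise product with the kernel and sum: 9·3 + 6·1 + 6·-1 + 14·-2 + 10·-1.

-11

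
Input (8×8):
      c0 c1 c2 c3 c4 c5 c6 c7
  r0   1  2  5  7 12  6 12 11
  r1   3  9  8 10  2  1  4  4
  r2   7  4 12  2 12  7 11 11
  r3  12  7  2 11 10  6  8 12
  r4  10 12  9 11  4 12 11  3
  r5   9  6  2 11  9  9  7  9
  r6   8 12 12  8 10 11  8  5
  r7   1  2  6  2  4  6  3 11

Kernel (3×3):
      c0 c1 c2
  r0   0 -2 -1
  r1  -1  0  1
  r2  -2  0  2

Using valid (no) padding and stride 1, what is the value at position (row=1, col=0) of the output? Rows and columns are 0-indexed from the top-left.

-41

The receptive field on the input at this output position is [3 9 8 / 7 4 12 / 12 7 2]. Elementwise product with the kernel and sum: 9·-2 + 8·-1 + 7·-1 + 12·1 + 12·-2 + 2·2.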